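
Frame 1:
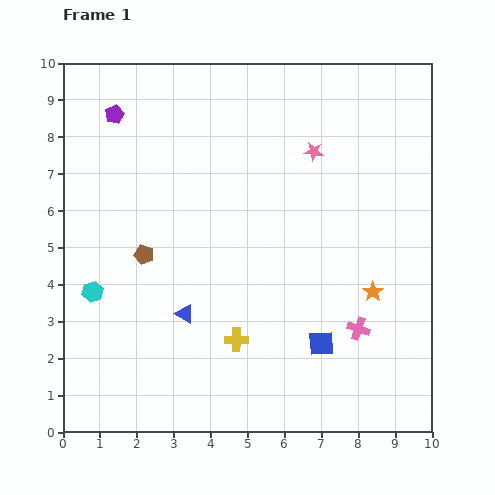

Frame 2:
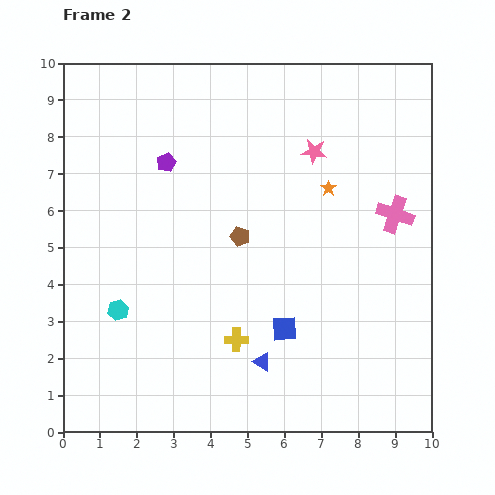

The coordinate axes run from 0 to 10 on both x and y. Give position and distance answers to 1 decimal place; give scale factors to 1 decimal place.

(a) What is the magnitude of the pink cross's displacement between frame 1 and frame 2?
3.3

The pink cross moved from (8.0, 2.8) to (9.0, 5.9), a distance of √(1.0² + 3.1²) ≈ 3.3.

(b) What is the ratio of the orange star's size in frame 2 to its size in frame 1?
0.7×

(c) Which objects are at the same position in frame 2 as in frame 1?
the yellow cross, the pink star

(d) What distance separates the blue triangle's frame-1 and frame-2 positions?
2.5

The blue triangle moved from (3.3, 3.2) to (5.4, 1.9), a distance of √(2.1² + 1.3²) ≈ 2.5.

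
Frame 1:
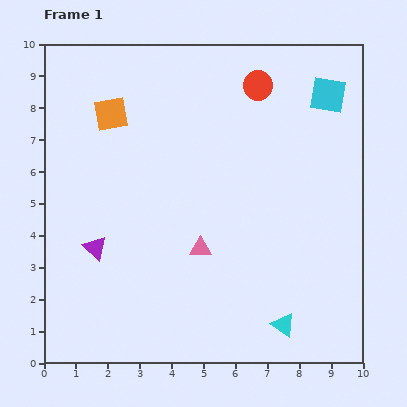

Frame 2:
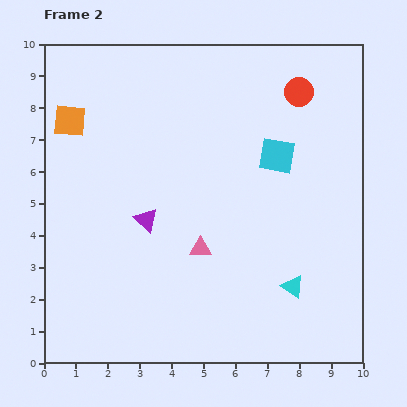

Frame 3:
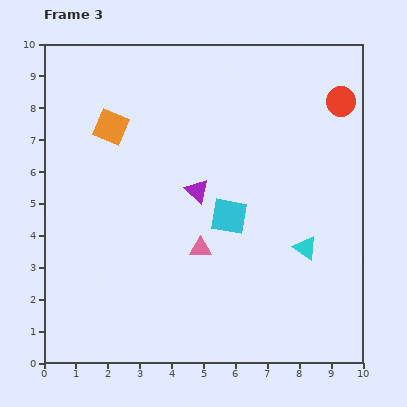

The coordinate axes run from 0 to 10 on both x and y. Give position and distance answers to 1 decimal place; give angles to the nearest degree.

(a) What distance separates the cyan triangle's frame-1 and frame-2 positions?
1.2

The cyan triangle moved from (7.5, 1.2) to (7.8, 2.4), a distance of √(0.3² + 1.2²) ≈ 1.2.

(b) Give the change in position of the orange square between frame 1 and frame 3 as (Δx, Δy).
(0.0, -0.4)

The orange square was at (2.1, 7.8) in frame 1 and (2.1, 7.4) in frame 3.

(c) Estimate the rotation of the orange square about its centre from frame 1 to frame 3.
32° clockwise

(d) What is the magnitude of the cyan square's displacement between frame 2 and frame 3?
2.4

The cyan square moved from (7.3, 6.5) to (5.8, 4.6), a distance of √(1.5² + 1.9²) ≈ 2.4.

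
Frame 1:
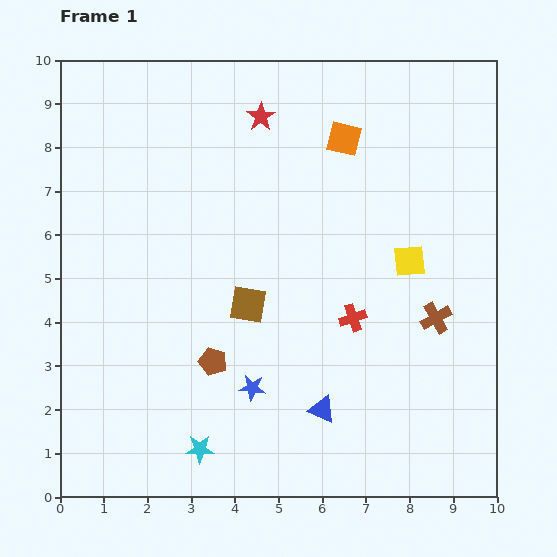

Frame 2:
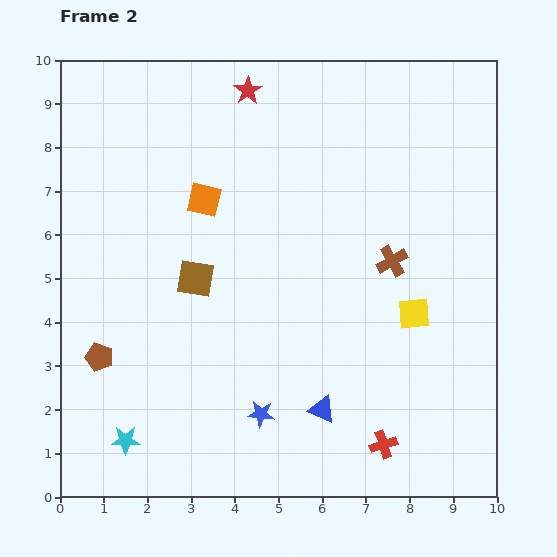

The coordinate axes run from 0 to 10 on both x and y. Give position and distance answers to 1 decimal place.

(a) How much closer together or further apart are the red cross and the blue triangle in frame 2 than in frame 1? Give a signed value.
-0.6

Distance in frame 1: 2.2. Distance in frame 2: 1.6.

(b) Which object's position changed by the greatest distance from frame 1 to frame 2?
the orange square

(moved 3.5; next 3.0)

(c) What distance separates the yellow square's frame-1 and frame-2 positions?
1.2

The yellow square moved from (8.0, 5.4) to (8.1, 4.2), a distance of √(0.1² + 1.2²) ≈ 1.2.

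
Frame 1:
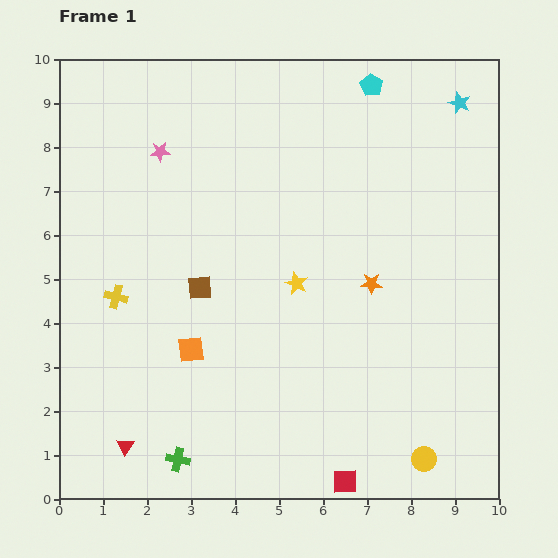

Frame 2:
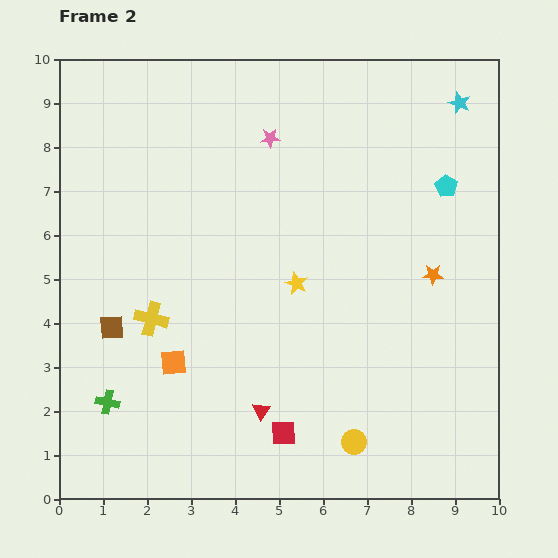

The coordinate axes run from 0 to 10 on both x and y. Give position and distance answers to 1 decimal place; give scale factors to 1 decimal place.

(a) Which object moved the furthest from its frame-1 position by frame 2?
the red triangle

(moved 3.2; next 2.9)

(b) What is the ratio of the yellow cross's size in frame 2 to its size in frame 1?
1.5×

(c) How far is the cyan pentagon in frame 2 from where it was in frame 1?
2.9

The cyan pentagon moved from (7.1, 9.4) to (8.8, 7.1), a distance of √(1.7² + 2.3²) ≈ 2.9.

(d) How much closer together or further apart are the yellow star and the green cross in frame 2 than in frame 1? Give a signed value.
+0.3

Distance in frame 1: 4.8. Distance in frame 2: 5.1.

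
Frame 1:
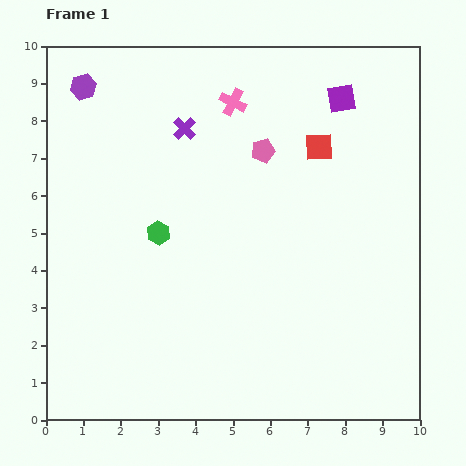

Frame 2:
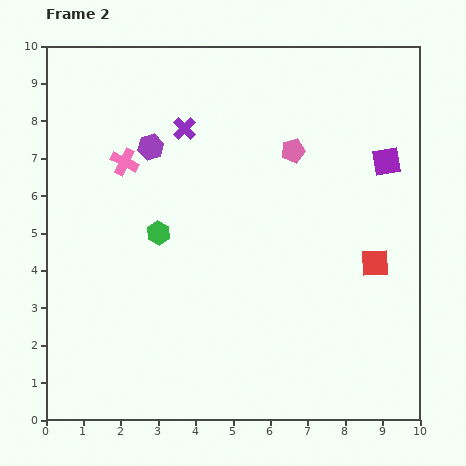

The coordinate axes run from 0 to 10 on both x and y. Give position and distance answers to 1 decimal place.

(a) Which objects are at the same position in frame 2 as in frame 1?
the green hexagon, the purple cross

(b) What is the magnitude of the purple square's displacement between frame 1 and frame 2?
2.1

The purple square moved from (7.9, 8.6) to (9.1, 6.9), a distance of √(1.2² + 1.7²) ≈ 2.1.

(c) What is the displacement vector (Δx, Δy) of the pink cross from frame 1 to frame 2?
(-2.9, -1.6)

The pink cross was at (5.0, 8.5) in frame 1 and (2.1, 6.9) in frame 2.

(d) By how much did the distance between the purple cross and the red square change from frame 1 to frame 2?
+2.6

Distance in frame 1: 3.6. Distance in frame 2: 6.2.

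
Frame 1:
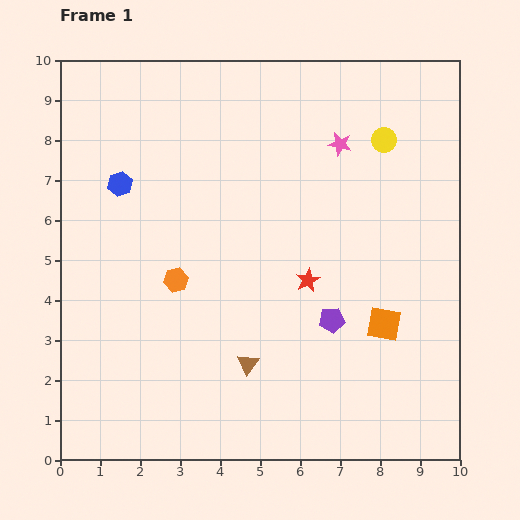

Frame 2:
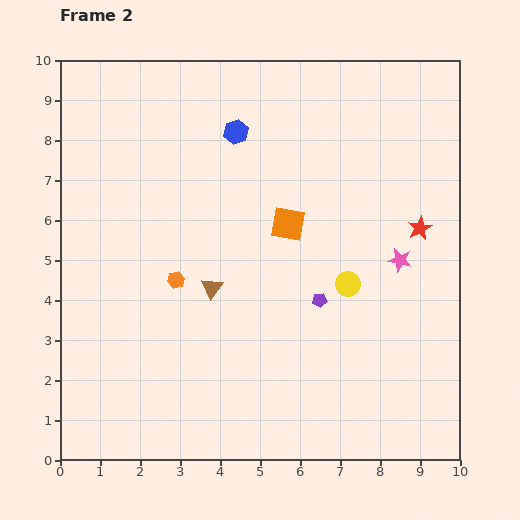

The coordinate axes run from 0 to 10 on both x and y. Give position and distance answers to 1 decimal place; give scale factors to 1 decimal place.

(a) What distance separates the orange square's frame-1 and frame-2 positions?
3.5

The orange square moved from (8.1, 3.4) to (5.7, 5.9), a distance of √(2.4² + 2.5²) ≈ 3.5.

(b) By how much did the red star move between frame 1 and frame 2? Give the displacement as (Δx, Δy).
(2.8, 1.3)

The red star was at (6.2, 4.5) in frame 1 and (9.0, 5.8) in frame 2.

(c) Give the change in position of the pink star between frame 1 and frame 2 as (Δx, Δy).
(1.5, -2.9)

The pink star was at (7.0, 7.9) in frame 1 and (8.5, 5.0) in frame 2.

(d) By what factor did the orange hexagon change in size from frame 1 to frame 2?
0.7×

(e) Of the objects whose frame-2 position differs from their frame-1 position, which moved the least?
the purple pentagon

(moved 0.6)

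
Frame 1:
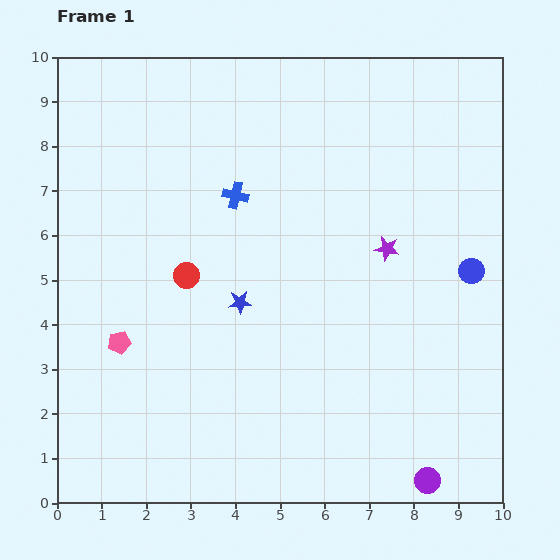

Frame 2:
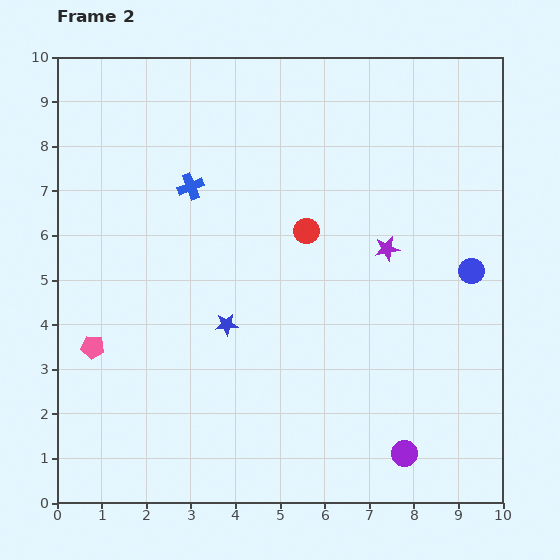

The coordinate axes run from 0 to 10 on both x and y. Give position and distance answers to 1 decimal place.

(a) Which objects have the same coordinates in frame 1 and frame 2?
the blue circle, the purple star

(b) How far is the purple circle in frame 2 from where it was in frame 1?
0.8

The purple circle moved from (8.3, 0.5) to (7.8, 1.1), a distance of √(0.5² + 0.6²) ≈ 0.8.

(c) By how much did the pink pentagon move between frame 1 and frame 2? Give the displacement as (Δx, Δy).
(-0.6, -0.1)

The pink pentagon was at (1.4, 3.6) in frame 1 and (0.8, 3.5) in frame 2.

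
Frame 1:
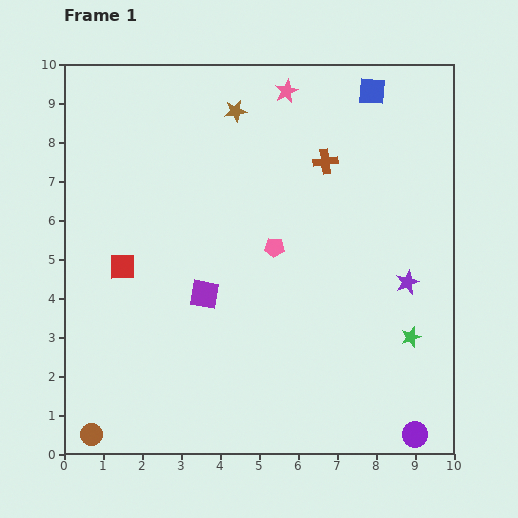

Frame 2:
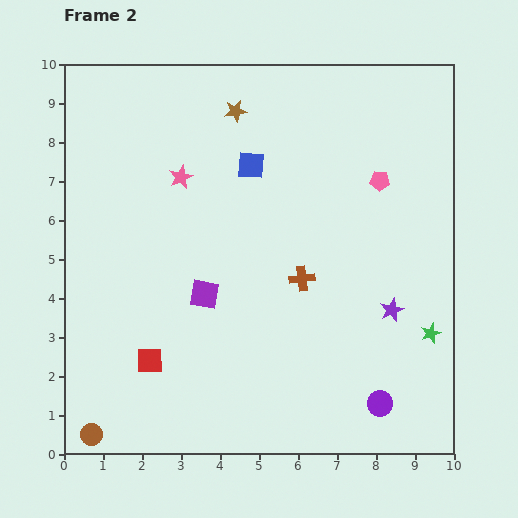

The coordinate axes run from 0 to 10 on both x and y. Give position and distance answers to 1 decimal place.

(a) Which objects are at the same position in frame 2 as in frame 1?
the purple square, the brown circle, the brown star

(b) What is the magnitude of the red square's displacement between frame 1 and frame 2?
2.5

The red square moved from (1.5, 4.8) to (2.2, 2.4), a distance of √(0.7² + 2.4²) ≈ 2.5.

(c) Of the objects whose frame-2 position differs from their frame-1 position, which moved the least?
the green star

(moved 0.5)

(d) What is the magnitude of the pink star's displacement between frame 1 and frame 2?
3.5

The pink star moved from (5.7, 9.3) to (3.0, 7.1), a distance of √(2.7² + 2.2²) ≈ 3.5.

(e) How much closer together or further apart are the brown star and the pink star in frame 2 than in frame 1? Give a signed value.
+0.8

Distance in frame 1: 1.4. Distance in frame 2: 2.2.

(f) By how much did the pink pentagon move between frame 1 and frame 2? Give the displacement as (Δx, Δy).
(2.7, 1.7)

The pink pentagon was at (5.4, 5.3) in frame 1 and (8.1, 7.0) in frame 2.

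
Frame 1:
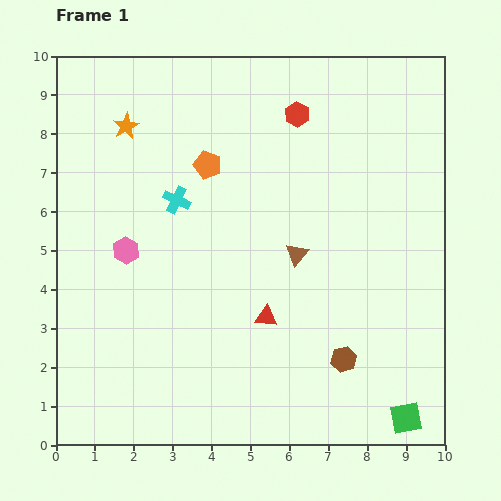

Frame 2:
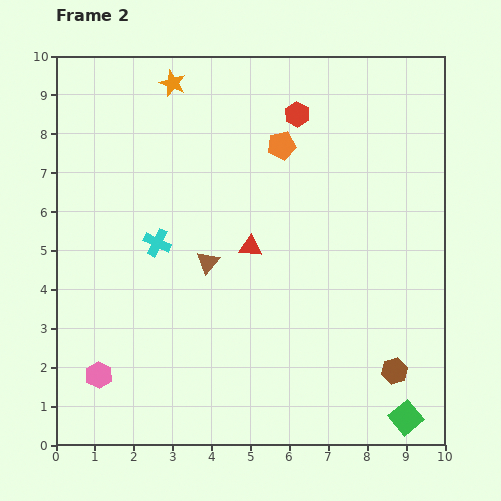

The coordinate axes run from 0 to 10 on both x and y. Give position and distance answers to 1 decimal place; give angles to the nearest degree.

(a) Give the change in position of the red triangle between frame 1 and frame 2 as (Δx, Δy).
(-0.4, 1.8)

The red triangle was at (5.4, 3.3) in frame 1 and (5.0, 5.1) in frame 2.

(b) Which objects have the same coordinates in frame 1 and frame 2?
the green square, the red hexagon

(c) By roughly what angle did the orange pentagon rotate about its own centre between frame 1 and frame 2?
29° counter-clockwise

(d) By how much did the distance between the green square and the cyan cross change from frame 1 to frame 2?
-0.3

Distance in frame 1: 8.1. Distance in frame 2: 7.8.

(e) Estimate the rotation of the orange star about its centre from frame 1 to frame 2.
21° counter-clockwise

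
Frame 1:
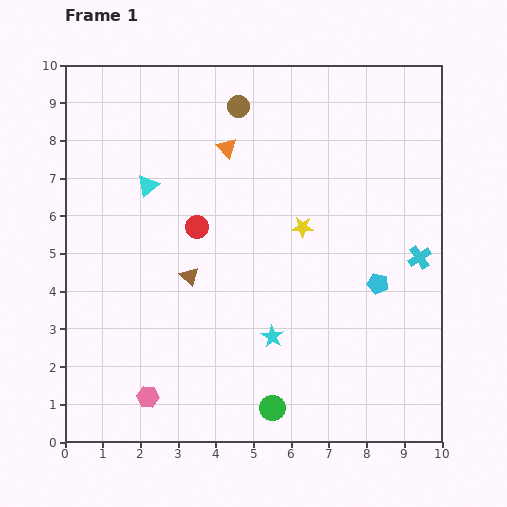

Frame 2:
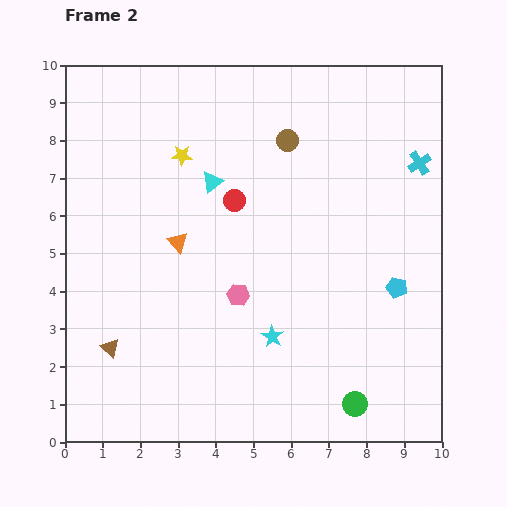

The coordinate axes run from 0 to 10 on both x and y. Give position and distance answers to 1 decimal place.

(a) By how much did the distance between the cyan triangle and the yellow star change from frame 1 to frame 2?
-3.1

Distance in frame 1: 4.2. Distance in frame 2: 1.1.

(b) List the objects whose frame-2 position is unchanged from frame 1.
the cyan star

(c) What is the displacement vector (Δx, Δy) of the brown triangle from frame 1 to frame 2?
(-2.1, -1.9)

The brown triangle was at (3.3, 4.4) in frame 1 and (1.2, 2.5) in frame 2.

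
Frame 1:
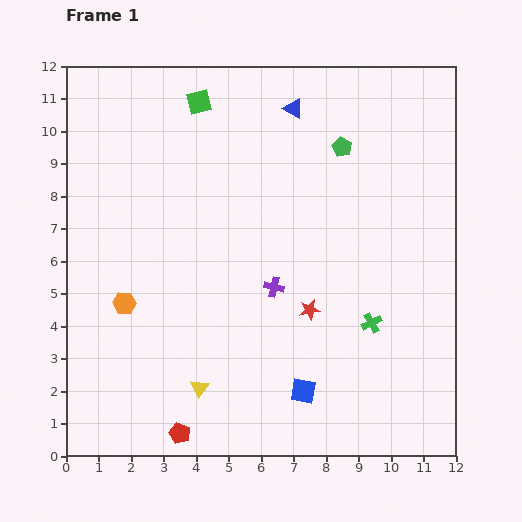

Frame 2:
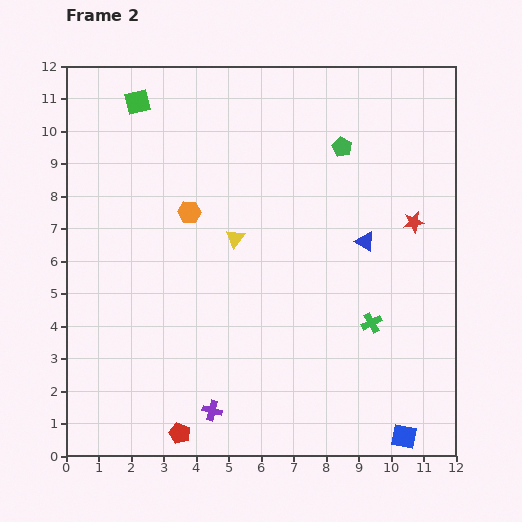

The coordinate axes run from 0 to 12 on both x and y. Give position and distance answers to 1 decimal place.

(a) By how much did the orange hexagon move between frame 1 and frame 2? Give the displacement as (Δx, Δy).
(2.0, 2.8)

The orange hexagon was at (1.8, 4.7) in frame 1 and (3.8, 7.5) in frame 2.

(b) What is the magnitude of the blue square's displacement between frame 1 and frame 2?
3.4

The blue square moved from (7.3, 2.0) to (10.4, 0.6), a distance of √(3.1² + 1.4²) ≈ 3.4.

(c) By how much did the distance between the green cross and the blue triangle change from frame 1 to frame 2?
-4.5

Distance in frame 1: 7.0. Distance in frame 2: 2.5.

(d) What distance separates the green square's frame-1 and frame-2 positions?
1.9

The green square moved from (4.1, 10.9) to (2.2, 10.9), a distance of √(1.9² + 0.0²) ≈ 1.9.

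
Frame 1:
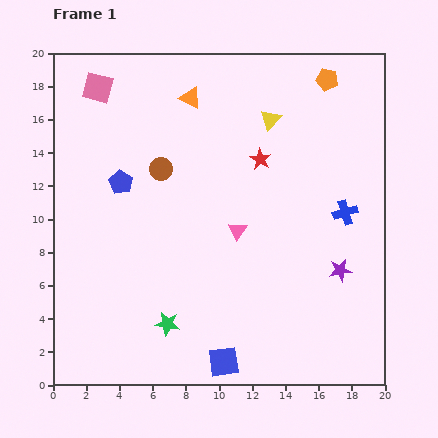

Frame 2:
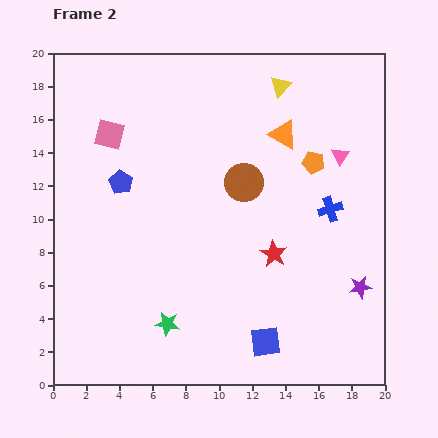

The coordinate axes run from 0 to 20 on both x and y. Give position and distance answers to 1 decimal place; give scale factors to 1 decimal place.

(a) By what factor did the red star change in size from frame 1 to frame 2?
1.3×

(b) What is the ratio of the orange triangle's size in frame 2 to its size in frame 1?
1.3×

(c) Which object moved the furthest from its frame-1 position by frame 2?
the pink triangle

(moved 7.7; next 6.0)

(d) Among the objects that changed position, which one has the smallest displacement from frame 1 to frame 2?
the blue cross

(moved 0.9)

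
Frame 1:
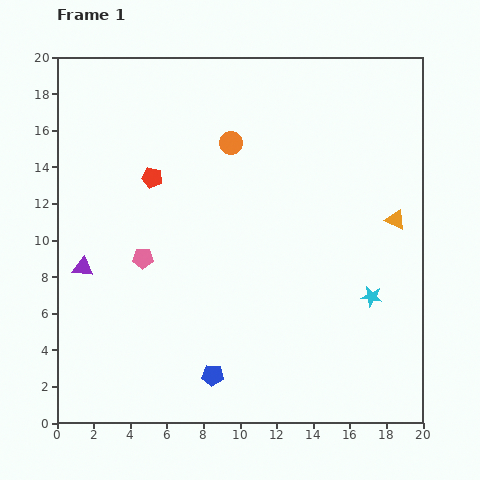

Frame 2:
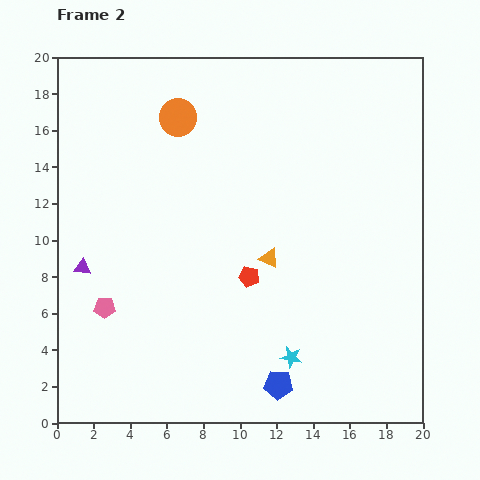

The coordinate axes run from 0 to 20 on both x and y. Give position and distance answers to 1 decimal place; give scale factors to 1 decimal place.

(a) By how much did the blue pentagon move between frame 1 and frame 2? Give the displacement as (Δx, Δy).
(3.6, -0.5)

The blue pentagon was at (8.5, 2.6) in frame 1 and (12.1, 2.1) in frame 2.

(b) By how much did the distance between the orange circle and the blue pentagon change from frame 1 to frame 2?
+2.9

Distance in frame 1: 12.7. Distance in frame 2: 15.6.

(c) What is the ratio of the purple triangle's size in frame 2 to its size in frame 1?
0.8×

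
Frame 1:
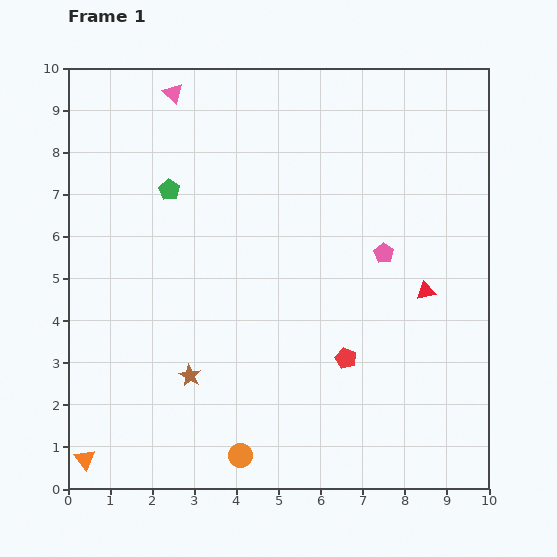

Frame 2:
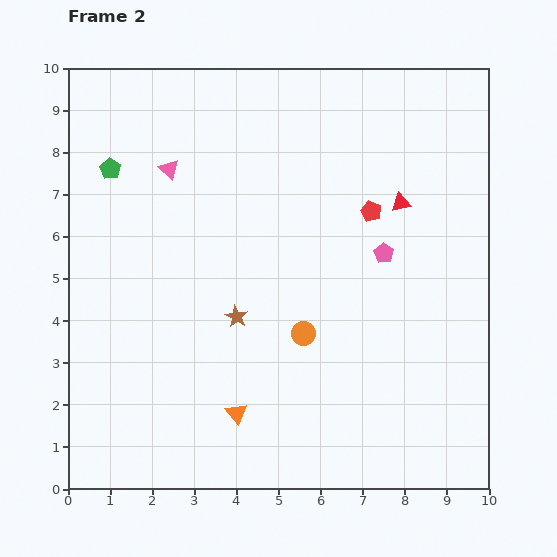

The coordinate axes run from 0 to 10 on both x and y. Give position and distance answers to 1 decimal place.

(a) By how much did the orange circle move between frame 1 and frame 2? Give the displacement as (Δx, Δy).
(1.5, 2.9)

The orange circle was at (4.1, 0.8) in frame 1 and (5.6, 3.7) in frame 2.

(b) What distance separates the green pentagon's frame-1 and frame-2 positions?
1.5

The green pentagon moved from (2.4, 7.1) to (1.0, 7.6), a distance of √(1.4² + 0.5²) ≈ 1.5.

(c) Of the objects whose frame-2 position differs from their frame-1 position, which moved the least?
the green pentagon

(moved 1.5)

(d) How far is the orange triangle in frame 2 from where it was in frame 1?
3.8

The orange triangle moved from (0.4, 0.7) to (4.0, 1.8), a distance of √(3.6² + 1.1²) ≈ 3.8.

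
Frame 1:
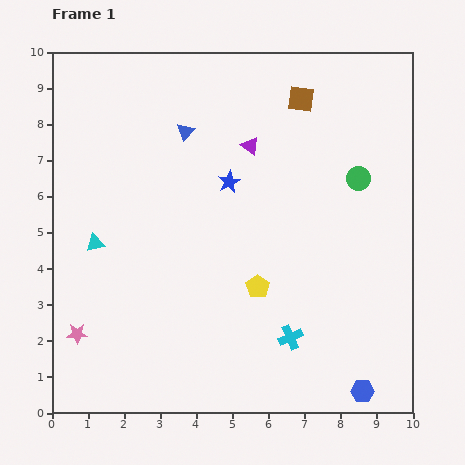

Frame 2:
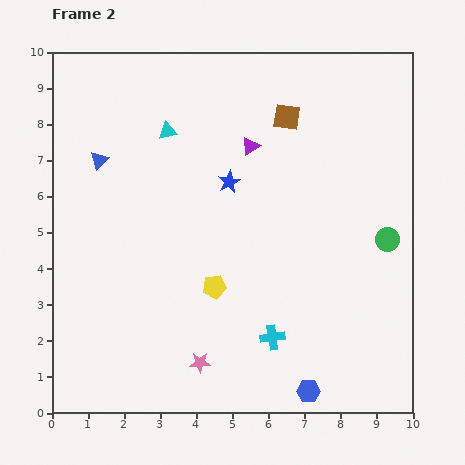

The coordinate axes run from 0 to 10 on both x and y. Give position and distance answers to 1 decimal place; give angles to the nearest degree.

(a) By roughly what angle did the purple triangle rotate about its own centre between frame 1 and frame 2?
49° clockwise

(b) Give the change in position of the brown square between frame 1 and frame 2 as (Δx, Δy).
(-0.4, -0.5)

The brown square was at (6.9, 8.7) in frame 1 and (6.5, 8.2) in frame 2.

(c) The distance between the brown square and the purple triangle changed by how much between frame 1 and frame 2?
-0.6

Distance in frame 1: 1.9. Distance in frame 2: 1.3.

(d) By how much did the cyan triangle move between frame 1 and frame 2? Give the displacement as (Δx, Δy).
(2.0, 3.1)

The cyan triangle was at (1.2, 4.7) in frame 1 and (3.2, 7.8) in frame 2.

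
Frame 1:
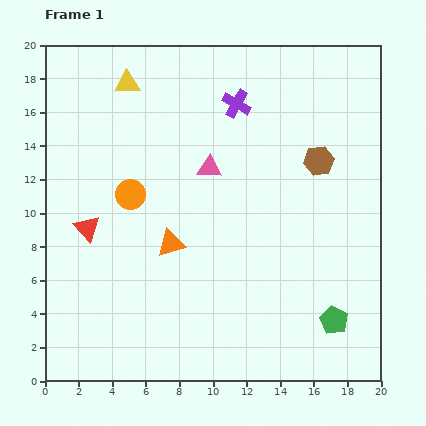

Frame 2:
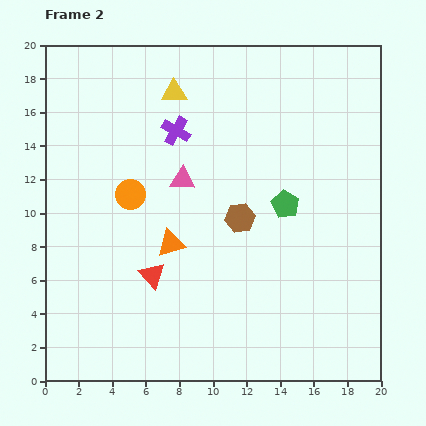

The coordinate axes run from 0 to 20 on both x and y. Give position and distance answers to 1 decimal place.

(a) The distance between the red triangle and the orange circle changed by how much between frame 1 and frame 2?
+1.7

Distance in frame 1: 3.3. Distance in frame 2: 5.0.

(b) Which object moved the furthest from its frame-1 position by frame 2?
the green pentagon

(moved 7.5; next 5.8)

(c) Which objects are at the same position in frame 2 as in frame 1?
the orange triangle, the orange circle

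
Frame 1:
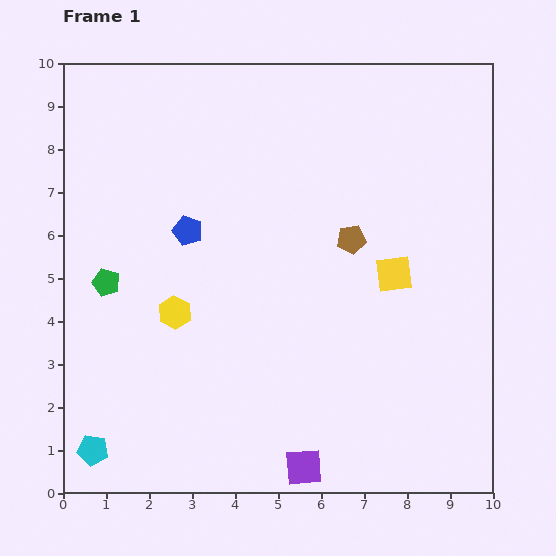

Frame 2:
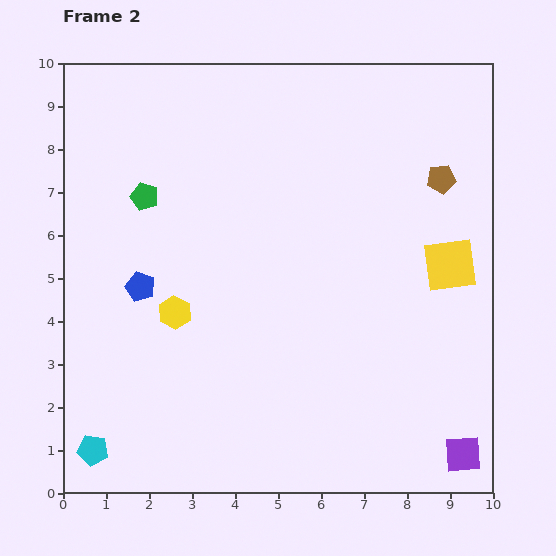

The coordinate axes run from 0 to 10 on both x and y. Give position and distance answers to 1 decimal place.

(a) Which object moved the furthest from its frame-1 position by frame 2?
the purple square

(moved 3.7; next 2.5)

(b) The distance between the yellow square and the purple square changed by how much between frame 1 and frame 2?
-0.6

Distance in frame 1: 5.0. Distance in frame 2: 4.4.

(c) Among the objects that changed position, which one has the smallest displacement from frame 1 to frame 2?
the yellow square

(moved 1.3)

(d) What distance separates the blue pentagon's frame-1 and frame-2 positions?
1.7

The blue pentagon moved from (2.9, 6.1) to (1.8, 4.8), a distance of √(1.1² + 1.3²) ≈ 1.7.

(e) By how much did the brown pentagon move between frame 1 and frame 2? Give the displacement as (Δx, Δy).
(2.1, 1.4)

The brown pentagon was at (6.7, 5.9) in frame 1 and (8.8, 7.3) in frame 2.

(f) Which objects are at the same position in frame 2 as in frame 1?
the yellow hexagon, the cyan pentagon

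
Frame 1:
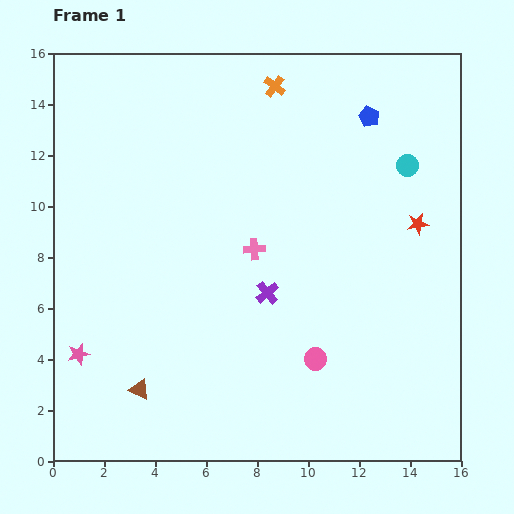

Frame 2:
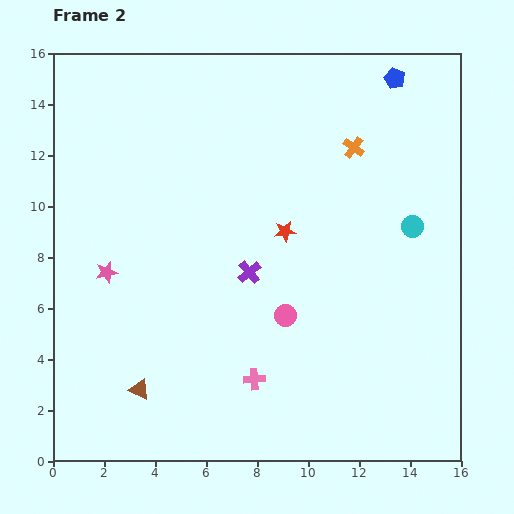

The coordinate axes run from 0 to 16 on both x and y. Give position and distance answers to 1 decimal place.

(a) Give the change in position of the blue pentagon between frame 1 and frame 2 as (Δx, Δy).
(1.0, 1.5)

The blue pentagon was at (12.4, 13.5) in frame 1 and (13.4, 15.0) in frame 2.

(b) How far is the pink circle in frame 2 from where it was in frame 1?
2.1

The pink circle moved from (10.3, 4.0) to (9.1, 5.7), a distance of √(1.2² + 1.7²) ≈ 2.1.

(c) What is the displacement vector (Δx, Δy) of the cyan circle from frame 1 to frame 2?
(0.2, -2.4)

The cyan circle was at (13.9, 11.6) in frame 1 and (14.1, 9.2) in frame 2.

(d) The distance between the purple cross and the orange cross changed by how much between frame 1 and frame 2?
-1.7

Distance in frame 1: 8.1. Distance in frame 2: 6.4.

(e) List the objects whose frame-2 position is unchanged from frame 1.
the brown triangle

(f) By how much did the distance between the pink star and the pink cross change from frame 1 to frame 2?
-0.8

Distance in frame 1: 8.0. Distance in frame 2: 7.2.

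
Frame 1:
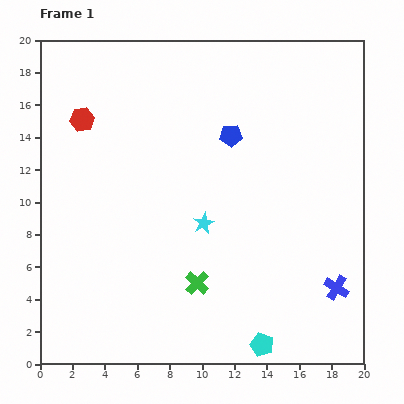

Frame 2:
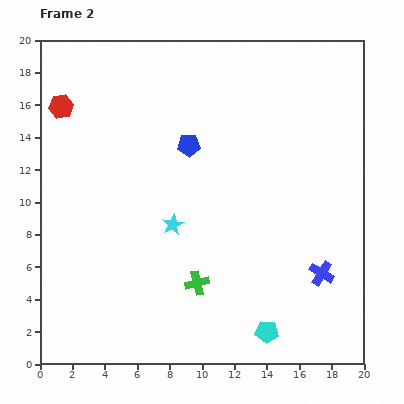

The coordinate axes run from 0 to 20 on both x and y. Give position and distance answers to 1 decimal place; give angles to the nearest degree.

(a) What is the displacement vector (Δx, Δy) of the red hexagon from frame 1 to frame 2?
(-1.3, 0.8)

The red hexagon was at (2.6, 15.1) in frame 1 and (1.3, 15.9) in frame 2.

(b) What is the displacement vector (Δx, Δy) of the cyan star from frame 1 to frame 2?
(-1.9, -0.1)

The cyan star was at (10.1, 8.7) in frame 1 and (8.2, 8.6) in frame 2.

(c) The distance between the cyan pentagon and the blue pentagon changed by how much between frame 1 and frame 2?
-0.5

Distance in frame 1: 13.0. Distance in frame 2: 12.5.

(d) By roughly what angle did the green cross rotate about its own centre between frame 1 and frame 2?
34° clockwise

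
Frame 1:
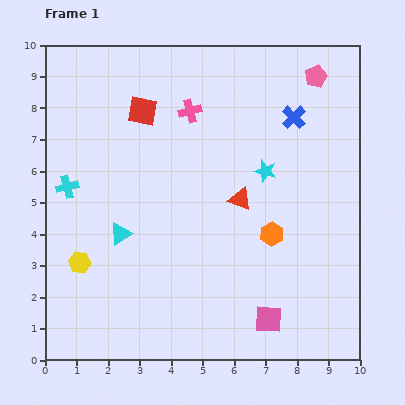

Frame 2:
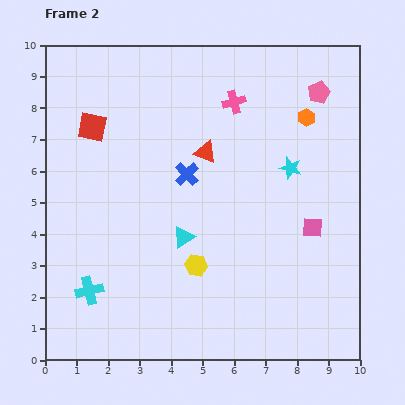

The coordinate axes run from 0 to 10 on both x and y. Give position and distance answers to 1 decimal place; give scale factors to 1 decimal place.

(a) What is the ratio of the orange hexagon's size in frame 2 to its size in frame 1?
0.7×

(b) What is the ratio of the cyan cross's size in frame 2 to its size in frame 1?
1.3×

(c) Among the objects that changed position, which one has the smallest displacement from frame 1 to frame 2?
the pink pentagon

(moved 0.5)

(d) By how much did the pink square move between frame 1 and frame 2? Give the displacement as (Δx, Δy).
(1.4, 2.9)

The pink square was at (7.1, 1.3) in frame 1 and (8.5, 4.2) in frame 2.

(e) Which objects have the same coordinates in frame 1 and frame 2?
none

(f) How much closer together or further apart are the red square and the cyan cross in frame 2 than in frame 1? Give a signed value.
+1.8

Distance in frame 1: 3.4. Distance in frame 2: 5.2.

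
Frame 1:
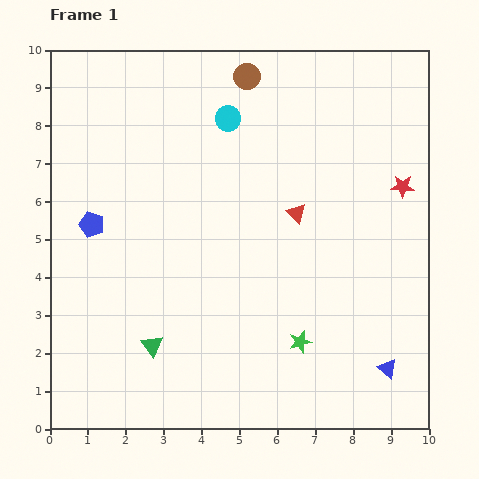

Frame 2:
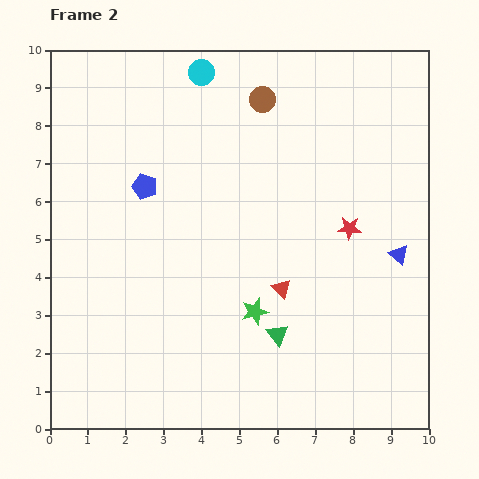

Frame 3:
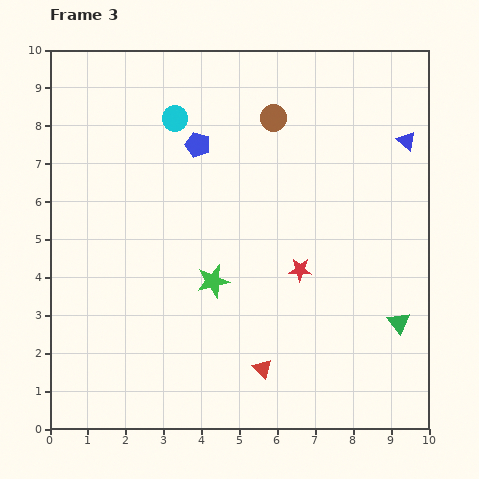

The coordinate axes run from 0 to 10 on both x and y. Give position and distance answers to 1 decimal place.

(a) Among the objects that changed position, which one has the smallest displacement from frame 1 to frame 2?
the brown circle

(moved 0.7)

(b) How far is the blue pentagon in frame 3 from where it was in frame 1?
3.5

The blue pentagon moved from (1.1, 5.4) to (3.9, 7.5), a distance of √(2.8² + 2.1²) ≈ 3.5.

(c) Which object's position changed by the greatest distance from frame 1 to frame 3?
the green triangle

(moved 6.5; next 6.0)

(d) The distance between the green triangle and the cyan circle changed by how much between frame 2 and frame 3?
+0.8

Distance in frame 2: 7.2. Distance in frame 3: 8.0.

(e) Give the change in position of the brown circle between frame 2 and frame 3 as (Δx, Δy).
(0.3, -0.5)

The brown circle was at (5.6, 8.7) in frame 2 and (5.9, 8.2) in frame 3.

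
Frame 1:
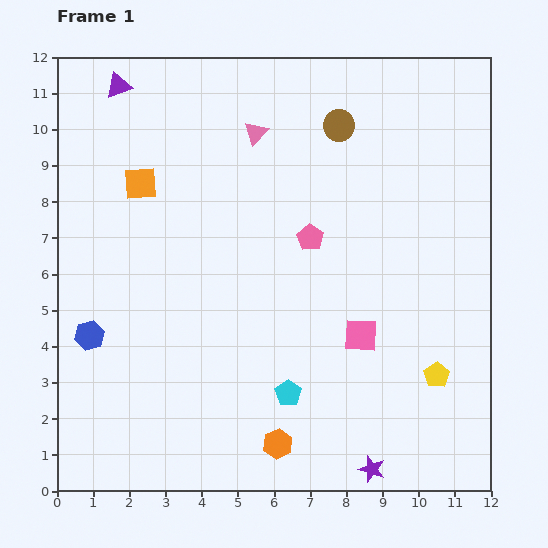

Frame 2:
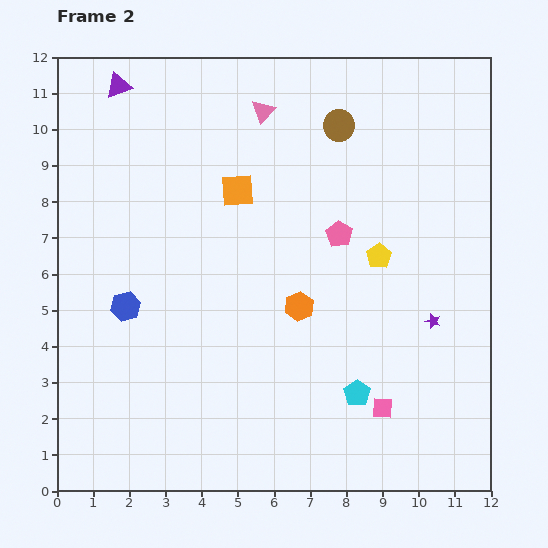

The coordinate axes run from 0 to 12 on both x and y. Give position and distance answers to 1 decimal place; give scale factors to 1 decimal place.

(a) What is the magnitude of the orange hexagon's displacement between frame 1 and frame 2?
3.8

The orange hexagon moved from (6.1, 1.3) to (6.7, 5.1), a distance of √(0.6² + 3.8²) ≈ 3.8.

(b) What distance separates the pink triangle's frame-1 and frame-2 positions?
0.6

The pink triangle moved from (5.5, 9.9) to (5.7, 10.5), a distance of √(0.2² + 0.6²) ≈ 0.6.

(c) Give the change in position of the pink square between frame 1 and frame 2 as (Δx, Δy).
(0.6, -2.0)

The pink square was at (8.4, 4.3) in frame 1 and (9.0, 2.3) in frame 2.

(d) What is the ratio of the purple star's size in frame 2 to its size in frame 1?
0.6×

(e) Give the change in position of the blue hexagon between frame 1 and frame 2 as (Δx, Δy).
(1.0, 0.8)

The blue hexagon was at (0.9, 4.3) in frame 1 and (1.9, 5.1) in frame 2.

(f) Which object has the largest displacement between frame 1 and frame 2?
the purple star

(moved 4.4; next 3.8)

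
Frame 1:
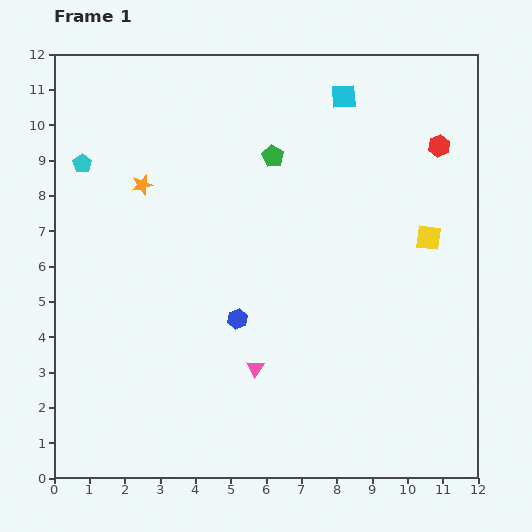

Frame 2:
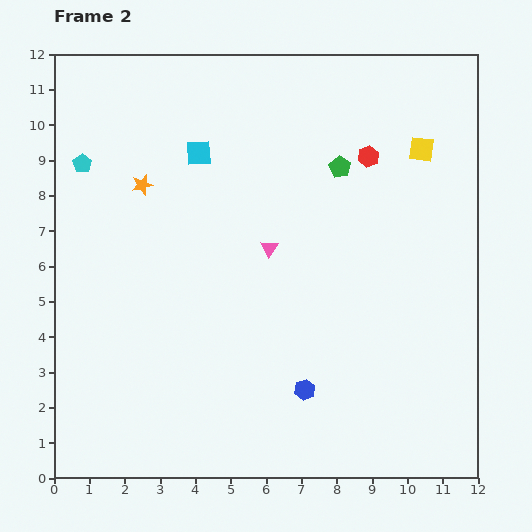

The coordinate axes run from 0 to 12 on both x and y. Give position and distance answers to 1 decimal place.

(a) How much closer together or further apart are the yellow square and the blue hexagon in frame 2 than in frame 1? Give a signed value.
+1.7

Distance in frame 1: 5.9. Distance in frame 2: 7.6.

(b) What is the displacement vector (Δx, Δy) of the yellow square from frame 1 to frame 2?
(-0.2, 2.5)

The yellow square was at (10.6, 6.8) in frame 1 and (10.4, 9.3) in frame 2.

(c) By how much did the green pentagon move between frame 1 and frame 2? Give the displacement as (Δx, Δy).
(1.9, -0.3)

The green pentagon was at (6.2, 9.1) in frame 1 and (8.1, 8.8) in frame 2.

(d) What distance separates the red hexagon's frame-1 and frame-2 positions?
2.0

The red hexagon moved from (10.9, 9.4) to (8.9, 9.1), a distance of √(2.0² + 0.3²) ≈ 2.0.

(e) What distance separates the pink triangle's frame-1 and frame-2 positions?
3.4

The pink triangle moved from (5.7, 3.1) to (6.1, 6.5), a distance of √(0.4² + 3.4²) ≈ 3.4.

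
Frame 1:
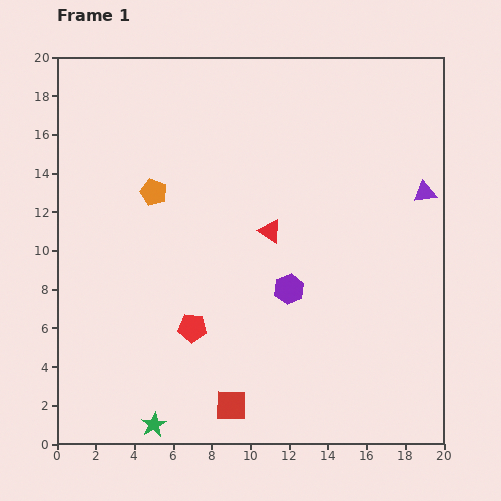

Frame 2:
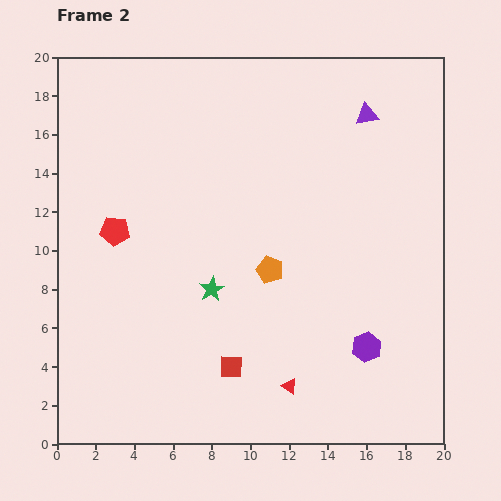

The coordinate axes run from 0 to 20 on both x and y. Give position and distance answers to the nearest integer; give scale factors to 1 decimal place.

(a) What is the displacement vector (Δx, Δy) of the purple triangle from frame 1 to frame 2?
(-3, 4)

The purple triangle was at (19, 13) in frame 1 and (16, 17) in frame 2.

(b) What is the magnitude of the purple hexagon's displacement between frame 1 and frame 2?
5

The purple hexagon moved from (12, 8) to (16, 5), a distance of √(4² + 3²) ≈ 5.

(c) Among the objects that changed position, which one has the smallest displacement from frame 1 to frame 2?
the red square

(moved 2)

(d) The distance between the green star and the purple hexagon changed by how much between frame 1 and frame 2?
-1

Distance in frame 1: 10. Distance in frame 2: 9.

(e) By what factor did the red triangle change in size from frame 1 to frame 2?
0.7×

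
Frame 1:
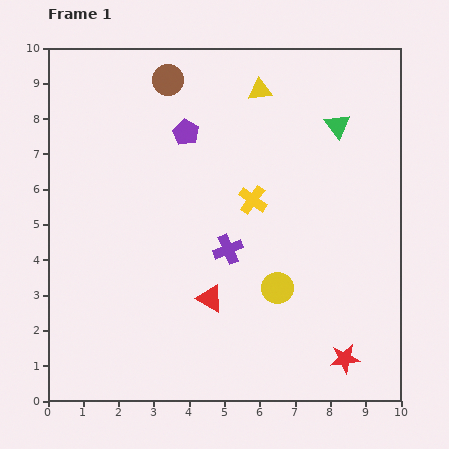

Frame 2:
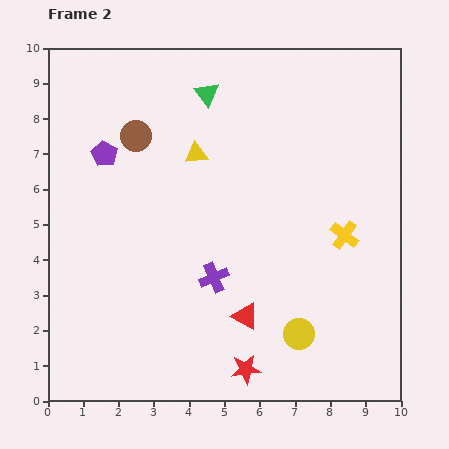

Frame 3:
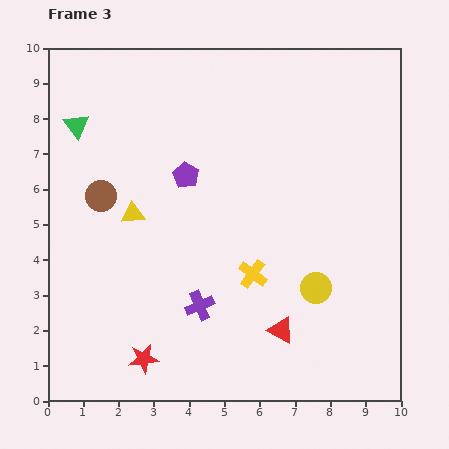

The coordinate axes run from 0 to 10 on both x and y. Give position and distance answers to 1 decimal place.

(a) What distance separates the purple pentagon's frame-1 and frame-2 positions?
2.4

The purple pentagon moved from (3.9, 7.6) to (1.6, 7.0), a distance of √(2.3² + 0.6²) ≈ 2.4.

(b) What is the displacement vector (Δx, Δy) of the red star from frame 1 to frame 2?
(-2.8, -0.3)

The red star was at (8.4, 1.2) in frame 1 and (5.6, 0.9) in frame 2.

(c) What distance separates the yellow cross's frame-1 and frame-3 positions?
2.1

The yellow cross moved from (5.8, 5.7) to (5.8, 3.6), a distance of √(0.0² + 2.1²) ≈ 2.1.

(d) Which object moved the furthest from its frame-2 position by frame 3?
the green triangle

(moved 3.8; next 2.9)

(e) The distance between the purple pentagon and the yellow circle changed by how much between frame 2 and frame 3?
-2.6

Distance in frame 2: 7.5. Distance in frame 3: 4.9.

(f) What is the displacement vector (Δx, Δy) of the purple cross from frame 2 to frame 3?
(-0.4, -0.8)

The purple cross was at (4.7, 3.5) in frame 2 and (4.3, 2.7) in frame 3.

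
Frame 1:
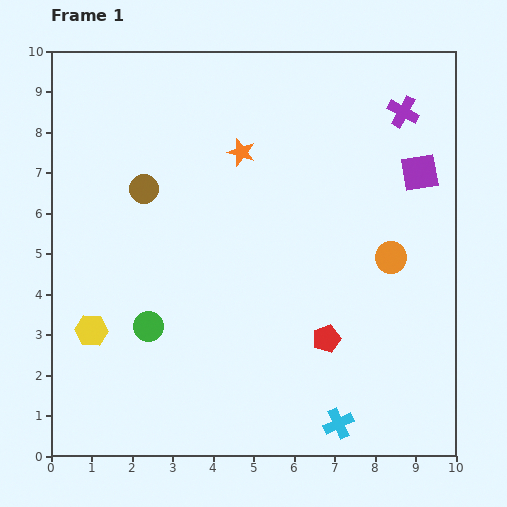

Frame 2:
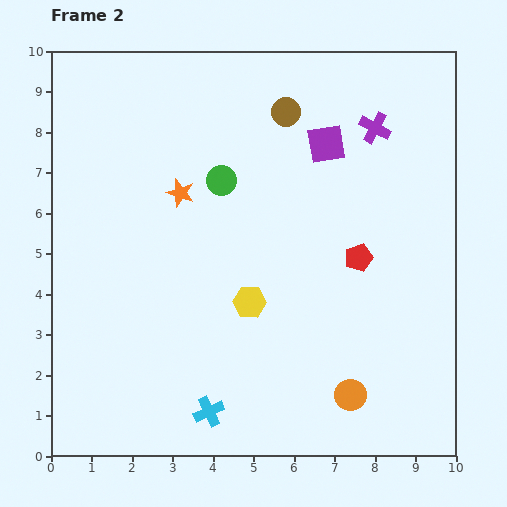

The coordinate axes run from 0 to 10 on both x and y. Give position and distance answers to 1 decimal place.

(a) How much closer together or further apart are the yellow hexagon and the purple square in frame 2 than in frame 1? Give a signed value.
-4.7

Distance in frame 1: 9.0. Distance in frame 2: 4.3.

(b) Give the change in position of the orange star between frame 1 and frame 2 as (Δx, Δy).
(-1.5, -1.0)

The orange star was at (4.7, 7.5) in frame 1 and (3.2, 6.5) in frame 2.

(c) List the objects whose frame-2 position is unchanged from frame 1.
none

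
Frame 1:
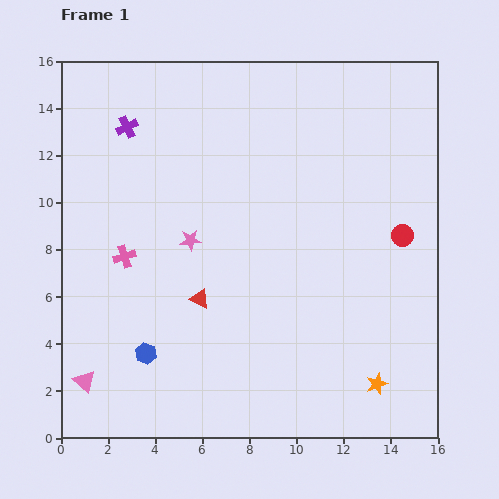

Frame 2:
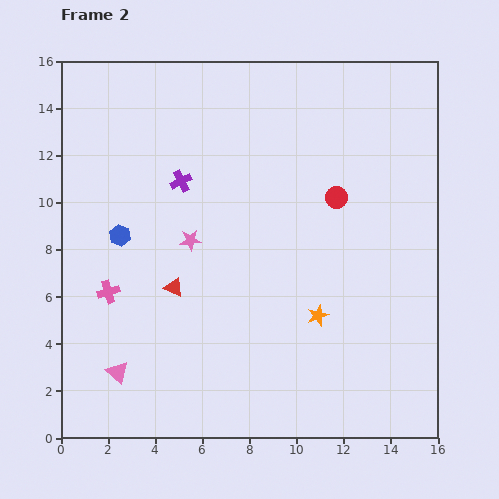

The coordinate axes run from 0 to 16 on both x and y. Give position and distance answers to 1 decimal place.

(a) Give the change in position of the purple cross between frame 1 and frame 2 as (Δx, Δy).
(2.3, -2.3)

The purple cross was at (2.8, 13.2) in frame 1 and (5.1, 10.9) in frame 2.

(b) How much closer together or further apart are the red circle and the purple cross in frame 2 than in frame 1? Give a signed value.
-6.0

Distance in frame 1: 12.6. Distance in frame 2: 6.6.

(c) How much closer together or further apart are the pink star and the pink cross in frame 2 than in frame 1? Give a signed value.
+1.2

Distance in frame 1: 2.9. Distance in frame 2: 4.1.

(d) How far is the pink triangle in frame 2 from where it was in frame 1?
1.5

The pink triangle moved from (1.0, 2.4) to (2.4, 2.8), a distance of √(1.4² + 0.4²) ≈ 1.5.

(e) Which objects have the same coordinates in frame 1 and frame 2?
the pink star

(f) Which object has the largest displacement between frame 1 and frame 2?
the blue hexagon

(moved 5.1; next 3.8)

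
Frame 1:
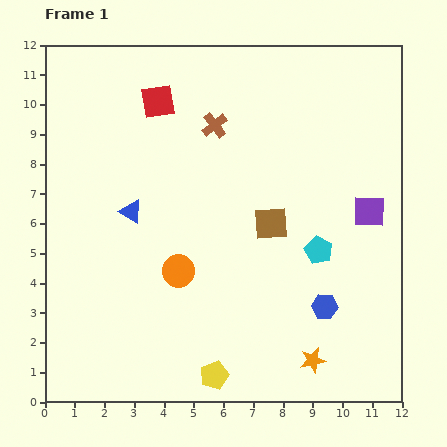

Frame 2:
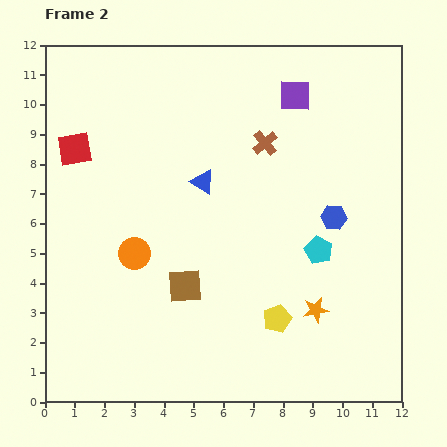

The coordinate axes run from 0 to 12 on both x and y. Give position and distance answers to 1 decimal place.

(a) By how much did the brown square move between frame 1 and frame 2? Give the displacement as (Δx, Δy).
(-2.9, -2.1)

The brown square was at (7.6, 6.0) in frame 1 and (4.7, 3.9) in frame 2.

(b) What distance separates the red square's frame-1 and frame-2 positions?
3.2

The red square moved from (3.8, 10.1) to (1.0, 8.5), a distance of √(2.8² + 1.6²) ≈ 3.2.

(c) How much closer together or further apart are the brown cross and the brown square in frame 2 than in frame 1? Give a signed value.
+1.7

Distance in frame 1: 3.8. Distance in frame 2: 5.5.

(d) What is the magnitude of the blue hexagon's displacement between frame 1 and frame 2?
3.0

The blue hexagon moved from (9.4, 3.2) to (9.7, 6.2), a distance of √(0.3² + 3.0²) ≈ 3.0.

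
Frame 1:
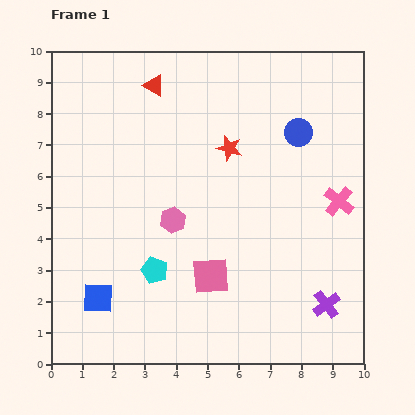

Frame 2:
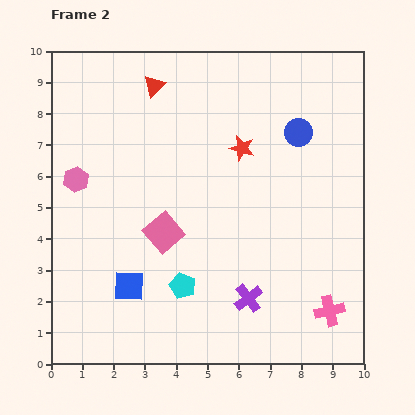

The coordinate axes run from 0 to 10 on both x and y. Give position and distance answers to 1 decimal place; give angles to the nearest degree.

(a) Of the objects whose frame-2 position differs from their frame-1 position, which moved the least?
the red star

(moved 0.4)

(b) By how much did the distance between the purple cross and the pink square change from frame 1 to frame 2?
-0.4

Distance in frame 1: 3.8. Distance in frame 2: 3.4.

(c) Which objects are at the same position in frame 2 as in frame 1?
the red triangle, the blue circle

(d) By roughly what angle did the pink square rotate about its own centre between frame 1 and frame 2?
37° counter-clockwise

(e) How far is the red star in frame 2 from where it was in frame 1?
0.4

The red star moved from (5.7, 6.9) to (6.1, 6.9), a distance of √(0.4² + 0.0²) ≈ 0.4.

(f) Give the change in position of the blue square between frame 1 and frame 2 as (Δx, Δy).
(1.0, 0.4)

The blue square was at (1.5, 2.1) in frame 1 and (2.5, 2.5) in frame 2.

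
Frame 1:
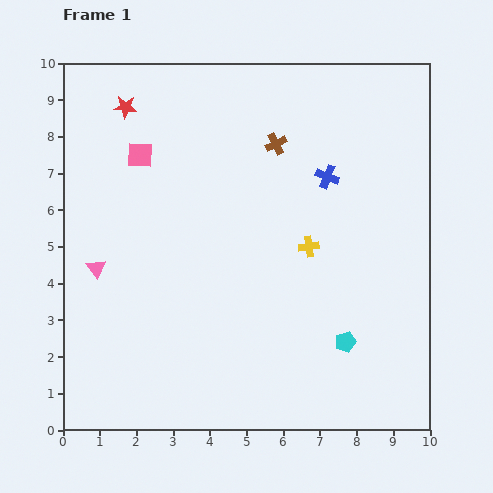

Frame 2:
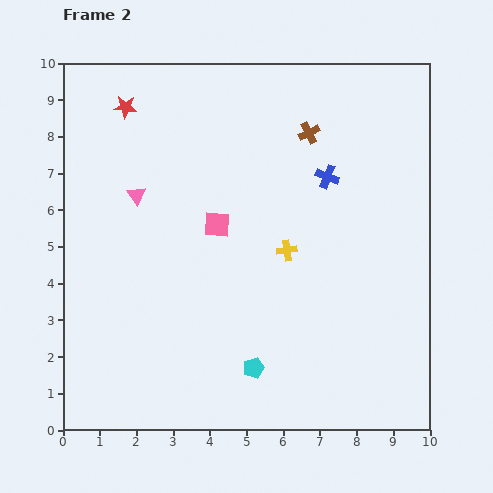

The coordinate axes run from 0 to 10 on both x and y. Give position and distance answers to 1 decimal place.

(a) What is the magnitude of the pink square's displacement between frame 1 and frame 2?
2.8

The pink square moved from (2.1, 7.5) to (4.2, 5.6), a distance of √(2.1² + 1.9²) ≈ 2.8.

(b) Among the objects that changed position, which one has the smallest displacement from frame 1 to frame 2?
the yellow cross

(moved 0.6)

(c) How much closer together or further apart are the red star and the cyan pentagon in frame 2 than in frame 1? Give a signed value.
-0.9

Distance in frame 1: 8.8. Distance in frame 2: 7.9.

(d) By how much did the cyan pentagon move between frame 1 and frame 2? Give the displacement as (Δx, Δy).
(-2.5, -0.7)

The cyan pentagon was at (7.7, 2.4) in frame 1 and (5.2, 1.7) in frame 2.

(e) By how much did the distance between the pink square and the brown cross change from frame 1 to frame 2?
-0.2

Distance in frame 1: 3.7. Distance in frame 2: 3.5.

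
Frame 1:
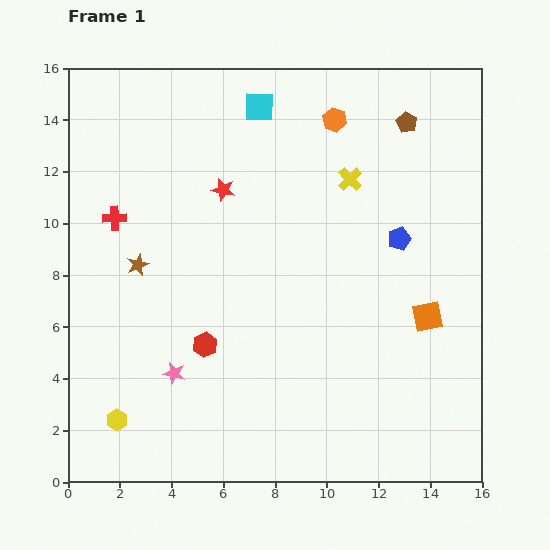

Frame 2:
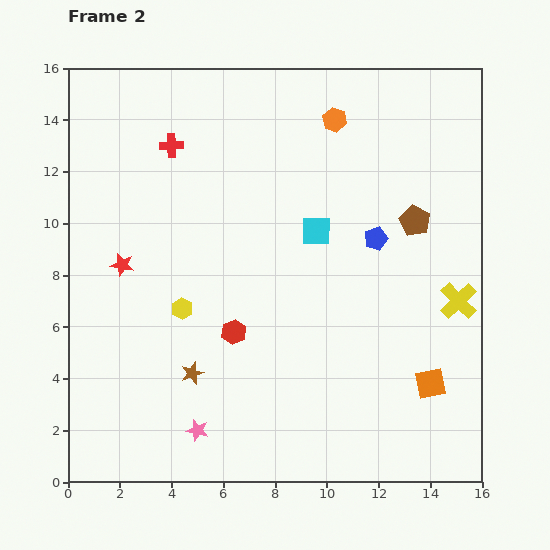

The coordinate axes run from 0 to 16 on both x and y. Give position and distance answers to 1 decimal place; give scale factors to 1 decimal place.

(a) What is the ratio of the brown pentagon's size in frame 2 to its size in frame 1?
1.4×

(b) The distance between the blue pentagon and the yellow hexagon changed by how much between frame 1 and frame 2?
-5.0

Distance in frame 1: 13.0. Distance in frame 2: 8.0.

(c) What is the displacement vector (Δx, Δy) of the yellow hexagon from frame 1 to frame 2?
(2.5, 4.3)

The yellow hexagon was at (1.9, 2.4) in frame 1 and (4.4, 6.7) in frame 2.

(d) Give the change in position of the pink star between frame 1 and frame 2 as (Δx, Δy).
(0.9, -2.2)

The pink star was at (4.1, 4.2) in frame 1 and (5.0, 2.0) in frame 2.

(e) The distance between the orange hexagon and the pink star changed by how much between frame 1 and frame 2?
+1.5

Distance in frame 1: 11.6. Distance in frame 2: 13.1.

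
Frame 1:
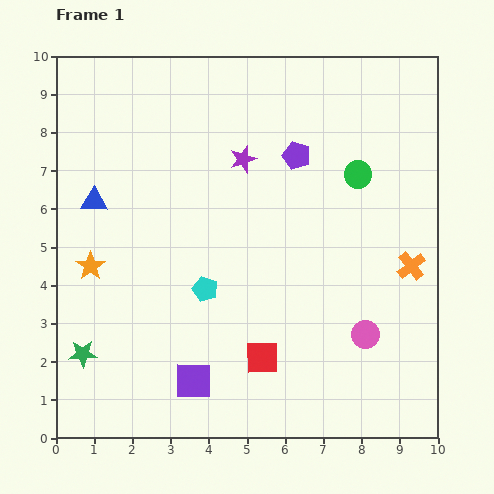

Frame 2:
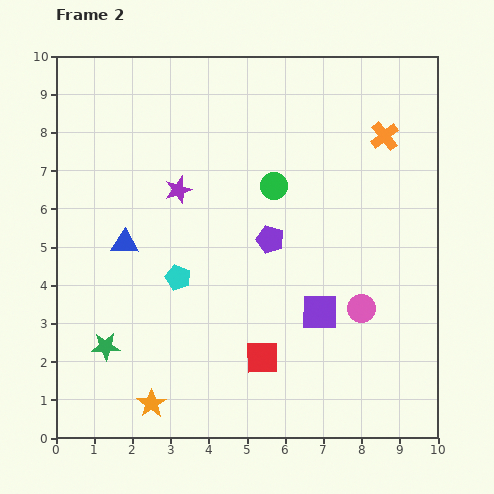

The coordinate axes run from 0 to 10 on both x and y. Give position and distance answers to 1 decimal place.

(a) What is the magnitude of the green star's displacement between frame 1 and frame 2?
0.6

The green star moved from (0.7, 2.2) to (1.3, 2.4), a distance of √(0.6² + 0.2²) ≈ 0.6.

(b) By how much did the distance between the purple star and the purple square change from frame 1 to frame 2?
-1.0

Distance in frame 1: 5.9. Distance in frame 2: 4.9.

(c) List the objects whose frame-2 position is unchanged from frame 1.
the red square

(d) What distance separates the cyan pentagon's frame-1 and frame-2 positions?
0.8

The cyan pentagon moved from (3.9, 3.9) to (3.2, 4.2), a distance of √(0.7² + 0.3²) ≈ 0.8.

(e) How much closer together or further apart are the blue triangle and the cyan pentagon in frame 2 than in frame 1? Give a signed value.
-2.0

Distance in frame 1: 3.7. Distance in frame 2: 1.7.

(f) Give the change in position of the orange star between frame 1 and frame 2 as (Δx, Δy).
(1.6, -3.6)

The orange star was at (0.9, 4.5) in frame 1 and (2.5, 0.9) in frame 2.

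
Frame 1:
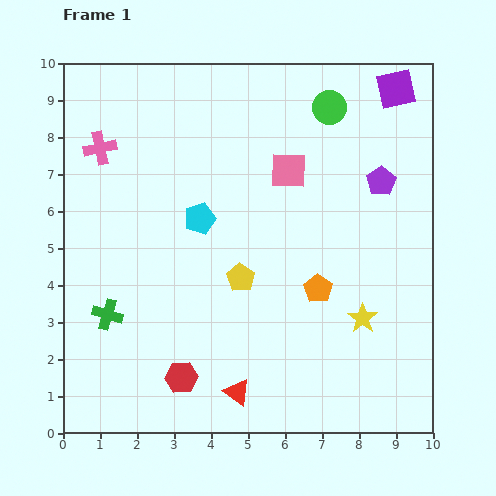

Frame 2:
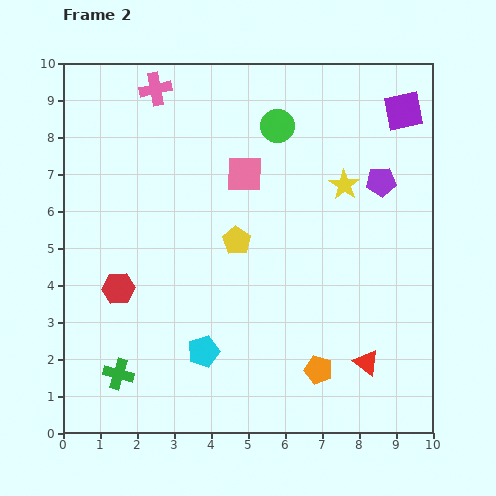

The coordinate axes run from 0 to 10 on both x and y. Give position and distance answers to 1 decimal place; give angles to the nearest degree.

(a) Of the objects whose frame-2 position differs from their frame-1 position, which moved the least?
the purple square

(moved 0.6)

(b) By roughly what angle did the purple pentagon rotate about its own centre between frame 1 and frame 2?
29° clockwise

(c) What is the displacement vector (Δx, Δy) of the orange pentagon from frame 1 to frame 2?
(0.0, -2.2)

The orange pentagon was at (6.9, 3.9) in frame 1 and (6.9, 1.7) in frame 2.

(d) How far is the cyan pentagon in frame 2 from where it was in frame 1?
3.6

The cyan pentagon moved from (3.7, 5.8) to (3.8, 2.2), a distance of √(0.1² + 3.6²) ≈ 3.6.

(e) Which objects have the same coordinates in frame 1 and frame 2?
the purple pentagon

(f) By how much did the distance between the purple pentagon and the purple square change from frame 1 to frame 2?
-0.5

Distance in frame 1: 2.5. Distance in frame 2: 2.0.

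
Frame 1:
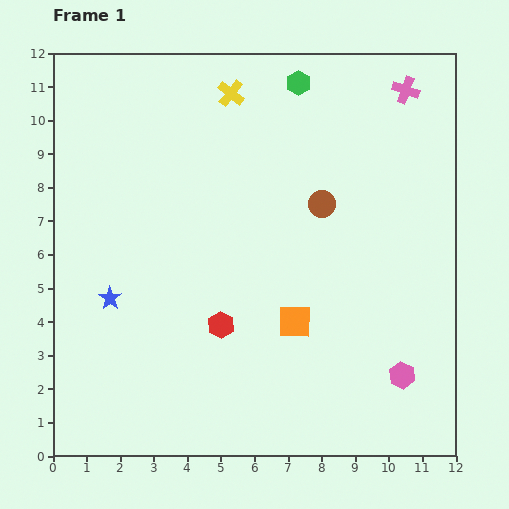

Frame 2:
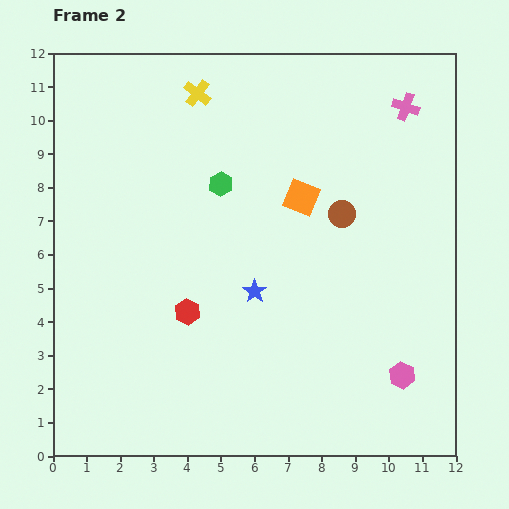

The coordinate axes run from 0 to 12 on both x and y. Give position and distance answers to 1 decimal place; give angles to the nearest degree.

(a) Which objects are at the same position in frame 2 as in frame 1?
the pink hexagon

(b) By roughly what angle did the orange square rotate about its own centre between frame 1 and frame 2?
22° clockwise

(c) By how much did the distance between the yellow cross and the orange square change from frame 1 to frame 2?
-2.7

Distance in frame 1: 7.1. Distance in frame 2: 4.4.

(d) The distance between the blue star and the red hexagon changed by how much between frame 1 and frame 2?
-1.3

Distance in frame 1: 3.4. Distance in frame 2: 2.1.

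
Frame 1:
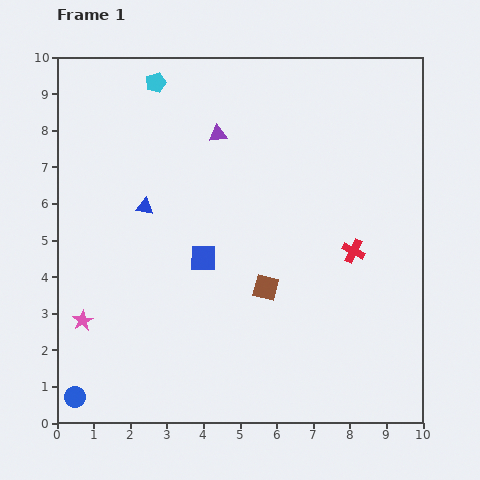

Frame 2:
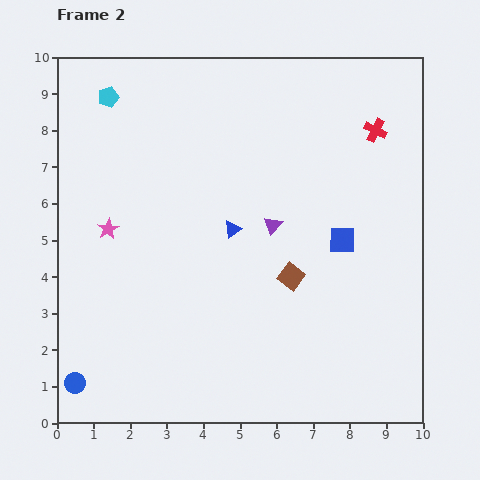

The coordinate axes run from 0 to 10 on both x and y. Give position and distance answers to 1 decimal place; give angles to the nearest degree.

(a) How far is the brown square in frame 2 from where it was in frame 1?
0.8

The brown square moved from (5.7, 3.7) to (6.4, 4.0), a distance of √(0.7² + 0.3²) ≈ 0.8.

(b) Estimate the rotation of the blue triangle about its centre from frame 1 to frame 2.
45° counter-clockwise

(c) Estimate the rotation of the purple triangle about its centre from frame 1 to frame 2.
43° counter-clockwise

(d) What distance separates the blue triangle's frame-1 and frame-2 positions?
2.5

The blue triangle moved from (2.4, 5.9) to (4.8, 5.3), a distance of √(2.4² + 0.6²) ≈ 2.5.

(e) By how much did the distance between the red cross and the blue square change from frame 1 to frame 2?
-1.0

Distance in frame 1: 4.1. Distance in frame 2: 3.1.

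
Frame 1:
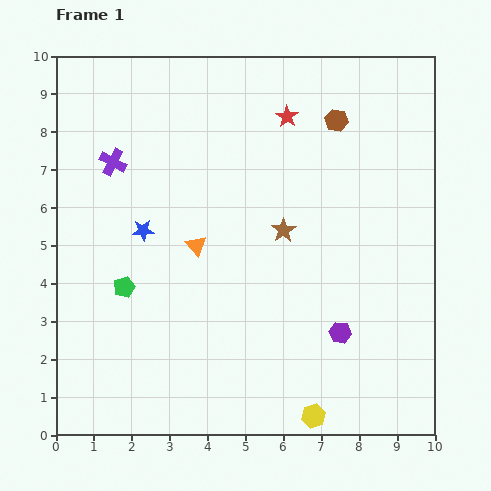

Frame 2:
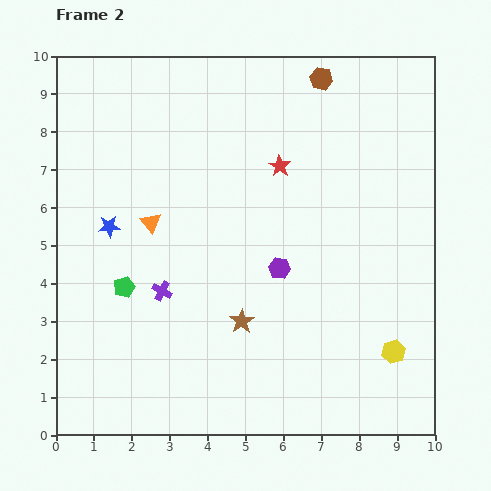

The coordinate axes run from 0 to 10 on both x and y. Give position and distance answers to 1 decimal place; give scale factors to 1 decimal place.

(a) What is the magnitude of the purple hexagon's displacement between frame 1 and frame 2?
2.3

The purple hexagon moved from (7.5, 2.7) to (5.9, 4.4), a distance of √(1.6² + 1.7²) ≈ 2.3.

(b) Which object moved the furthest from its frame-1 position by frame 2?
the purple cross

(moved 3.6; next 2.7)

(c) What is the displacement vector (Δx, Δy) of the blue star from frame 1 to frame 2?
(-0.9, 0.1)

The blue star was at (2.3, 5.4) in frame 1 and (1.4, 5.5) in frame 2.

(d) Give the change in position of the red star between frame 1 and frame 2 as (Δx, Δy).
(-0.2, -1.3)

The red star was at (6.1, 8.4) in frame 1 and (5.9, 7.1) in frame 2.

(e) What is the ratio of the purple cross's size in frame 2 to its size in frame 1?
0.8×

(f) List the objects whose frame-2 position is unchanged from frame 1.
the green pentagon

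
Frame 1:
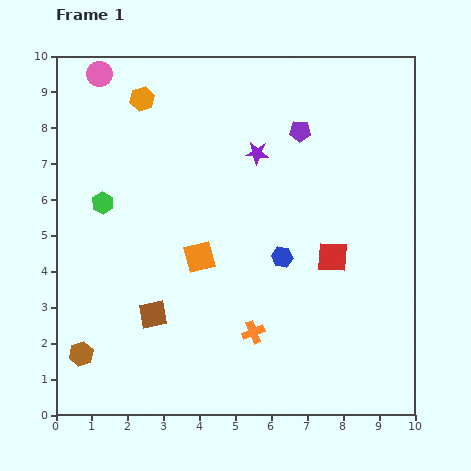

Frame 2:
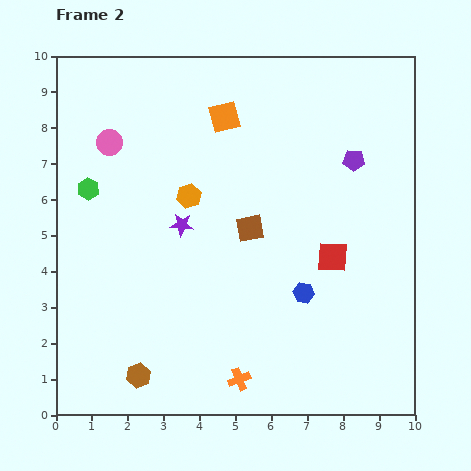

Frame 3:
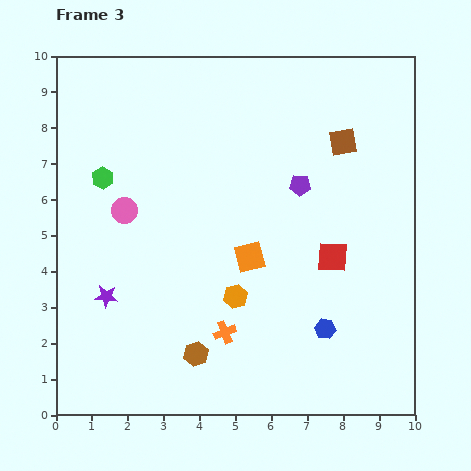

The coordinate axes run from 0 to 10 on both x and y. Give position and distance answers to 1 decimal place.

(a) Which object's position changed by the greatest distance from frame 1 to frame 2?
the orange square

(moved 4.0; next 3.6)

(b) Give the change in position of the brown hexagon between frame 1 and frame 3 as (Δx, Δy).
(3.2, 0.0)

The brown hexagon was at (0.7, 1.7) in frame 1 and (3.9, 1.7) in frame 3.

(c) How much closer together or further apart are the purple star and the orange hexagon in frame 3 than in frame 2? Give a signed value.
+2.8

Distance in frame 2: 0.8. Distance in frame 3: 3.6.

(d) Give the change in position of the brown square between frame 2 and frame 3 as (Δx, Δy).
(2.6, 2.4)

The brown square was at (5.4, 5.2) in frame 2 and (8.0, 7.6) in frame 3.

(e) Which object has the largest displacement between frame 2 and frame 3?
the orange square

(moved 4.0; next 3.5)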